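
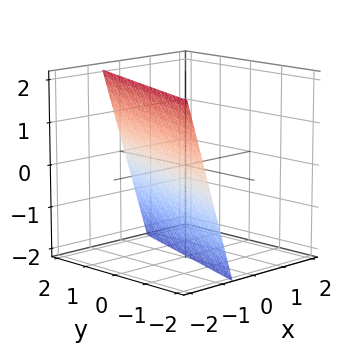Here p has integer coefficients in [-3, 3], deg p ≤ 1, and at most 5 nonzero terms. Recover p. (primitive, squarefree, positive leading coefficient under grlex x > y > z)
deg p = 1.
Reading off the gridlines: it meets the y-axis at y = 2 (among the integer gridlines); it crosses the z-axis at the gridline z = -2.
Fitting integer coefficients to these (and the overall shape) gives p.

3*x - y + z + 2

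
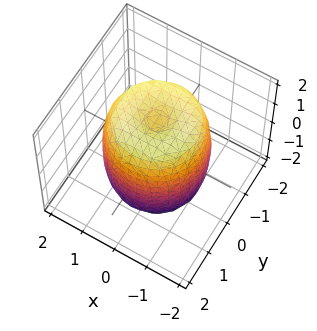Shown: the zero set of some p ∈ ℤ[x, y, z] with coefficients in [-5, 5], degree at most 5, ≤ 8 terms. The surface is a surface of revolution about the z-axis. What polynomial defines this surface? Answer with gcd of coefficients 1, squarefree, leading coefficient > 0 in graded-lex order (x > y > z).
2*x^4 + 4*x^2*y^2 + 2*y^4 - 3*x^2 - 3*y^2 + z^2 - 2

1. The degree is 4 — a generic line meets the surface in up to 4 points.
2. By symmetry, the z-axis is an axis of rotation, so x and y enter only as x² + y².
3. From the visible intercepts: a circular section at z = -1 has radius between 1 and 2.
4. The integer polynomial consistent with all of this is the stated p.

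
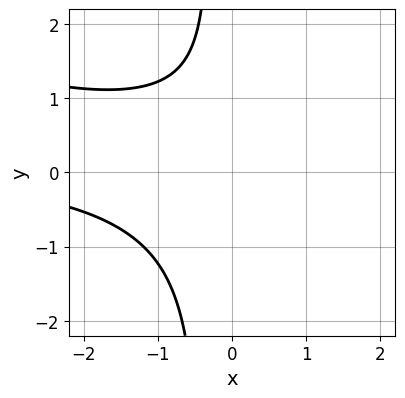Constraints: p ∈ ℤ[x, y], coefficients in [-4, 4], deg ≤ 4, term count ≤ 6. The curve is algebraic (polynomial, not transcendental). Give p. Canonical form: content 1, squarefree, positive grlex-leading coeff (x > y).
1. Degree: the shape is more complex than any degree-2 curve, so deg p = 3.
2. Reading off the gridlines: no y-intercept at any integer in the box; the curve avoids every integer x-axis point in the box.
3. Together with the visible shape, these determine p as stated.

x^2*y + 3*x*y^2 + y^2 - y + 3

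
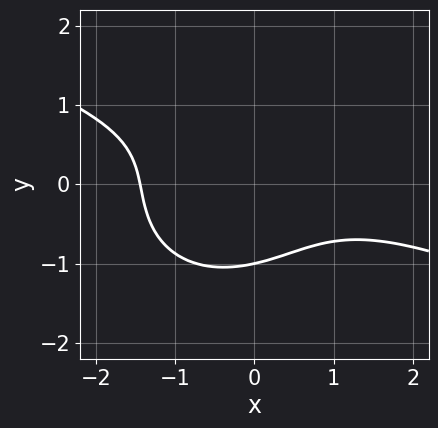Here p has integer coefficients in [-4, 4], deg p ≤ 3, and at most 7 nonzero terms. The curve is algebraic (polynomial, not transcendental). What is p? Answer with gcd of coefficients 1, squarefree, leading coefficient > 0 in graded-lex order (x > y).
x^3 + 2*x^2*y + 3*y^3 + 2*x*y + 3

(a) The degree is 3 — the shape is more complex than any degree-2 curve.
(b) Observable constraints: it crosses the y-axis at the gridline y = -1.
(c) Solving for integer coefficients yields p as stated.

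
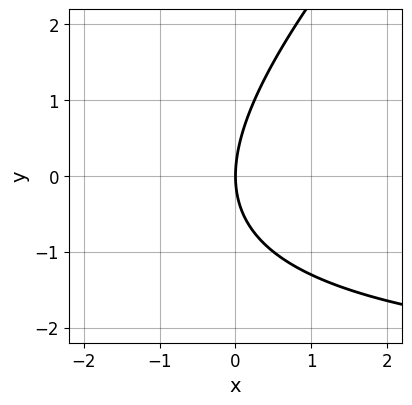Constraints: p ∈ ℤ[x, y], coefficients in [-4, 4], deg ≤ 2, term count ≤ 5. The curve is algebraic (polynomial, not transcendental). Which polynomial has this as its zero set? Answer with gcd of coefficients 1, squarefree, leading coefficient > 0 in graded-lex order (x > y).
x*y - y^2 + 3*x

Degree: no degree-1 curve has this shape, so deg p = 2.
Against the integer gridlines: one x-axis crossing is at x = 0; it meets the y-axis at y = 0 (among the integer gridlines).
Assembling these constraints gives the stated polynomial.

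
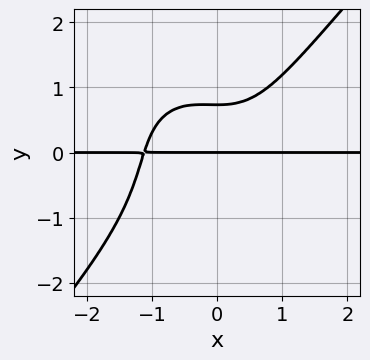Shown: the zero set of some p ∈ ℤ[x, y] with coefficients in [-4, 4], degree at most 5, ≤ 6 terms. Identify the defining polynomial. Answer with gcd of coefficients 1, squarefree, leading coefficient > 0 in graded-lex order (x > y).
Degree: a generic line meets the curve in up to 4 points, so deg p = 4.
Checking where it meets the axes: every point of the x-axis in the box is on the curve; one y-axis crossing is at y = 0.
The integer polynomial consistent with all of this is the stated p.

3*x^3*y - 2*y^4 + x^2*y - 3*y^2 + 3*y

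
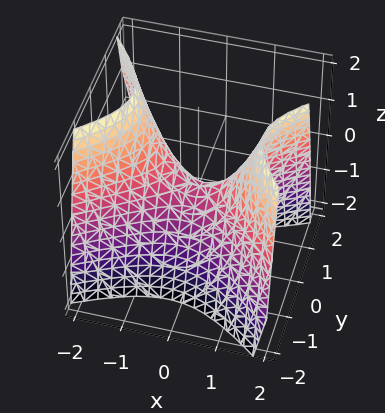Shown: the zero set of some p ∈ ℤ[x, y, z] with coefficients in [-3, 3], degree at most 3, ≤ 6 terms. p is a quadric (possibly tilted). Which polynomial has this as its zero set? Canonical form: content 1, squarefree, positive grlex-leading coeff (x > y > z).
2*x^2 - x*y - 3*y^2 - 2*z

1. The degree is 2 — no degree-1 surface has this shape.
2. Checking where it meets the axes: it meets the y-axis at y = 0 (among the integer gridlines); it crosses the z-axis at the gridline z = 0; it meets the x-axis at x = 0 (among the integer gridlines).
3. The integer polynomial consistent with all of this is the stated p.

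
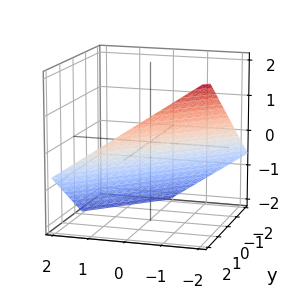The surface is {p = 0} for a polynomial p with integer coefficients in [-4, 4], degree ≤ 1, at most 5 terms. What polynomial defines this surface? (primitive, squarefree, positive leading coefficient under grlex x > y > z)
1. Degree: every cross-section is a straight line — this is a plane, so deg p = 1.
2. Against the integer gridlines: it meets the x-axis at x = -1 (among the integer gridlines); one y-axis crossing is at y = 1.
3. These observations pin down the coefficients.

2*x - 2*y + 3*z + 2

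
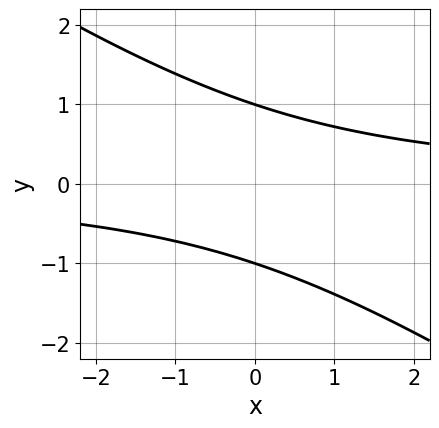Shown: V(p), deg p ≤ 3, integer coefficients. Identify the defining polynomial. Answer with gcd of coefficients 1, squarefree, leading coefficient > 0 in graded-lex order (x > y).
2*x*y + 3*y^2 - 3

First, deg p = 2.
Next, reading off the gridlines: the curve avoids every integer x-axis point in the box; the y-axis gridline crossings are at y ∈ {-1, 1}.
Finally, putting this together gives p.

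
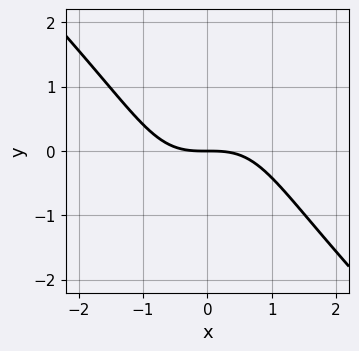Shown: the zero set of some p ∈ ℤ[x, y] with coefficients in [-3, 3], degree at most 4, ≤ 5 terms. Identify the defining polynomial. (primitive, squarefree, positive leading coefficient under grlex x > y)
The degree is 3 — a generic line meets the curve in up to 3 points.
Against the integer gridlines: it meets the x-axis at x = 0 (among the integer gridlines); one y-axis crossing is at y = 0.
These observations pin down the coefficients.

x^3 - x*y^2 + 2*y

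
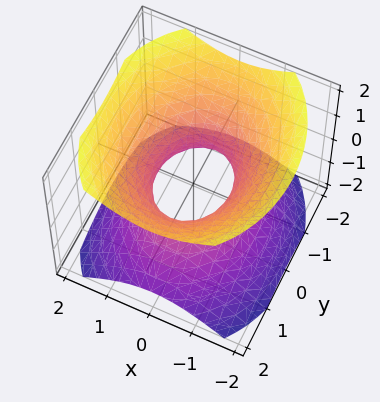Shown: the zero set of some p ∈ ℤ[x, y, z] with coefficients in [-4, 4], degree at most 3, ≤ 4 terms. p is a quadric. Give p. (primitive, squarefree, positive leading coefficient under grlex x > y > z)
First, degree: an hourglass — one-sheet hyperboloid; a quadric, so deg p = 2.
Next, symmetries: the z ↦ −z reflection is a symmetry, so z appears only in even powers; mirror symmetry y ↦ −y ⇒ only even powers of y; the x ↦ −x reflection is a symmetry, so x appears only in even powers.
Next, against the integer gridlines: the y-axis gridline crossings are at y ∈ {-1, 1}; it misses every integer gridline on the z-axis.
Finally, together with the visible shape, these determine p as stated.

3*x^2 + 2*y^2 - 3*z^2 - 2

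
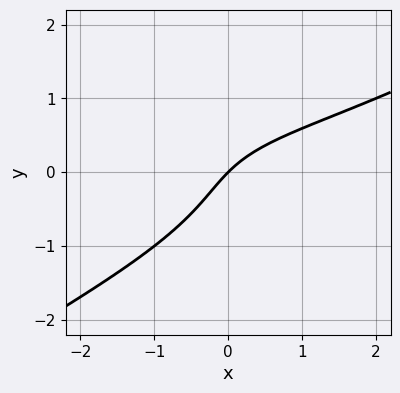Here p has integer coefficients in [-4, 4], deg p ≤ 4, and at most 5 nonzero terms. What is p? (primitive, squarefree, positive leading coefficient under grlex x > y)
x^2*y - 3*y^3 - 2*x*y + 3*x - 3*y

(a) deg p = 3.
(b) Reading off the gridlines: one y-axis crossing is at y = 0; it meets the x-axis at x = 0 (among the integer gridlines).
(c) These observations pin down the coefficients.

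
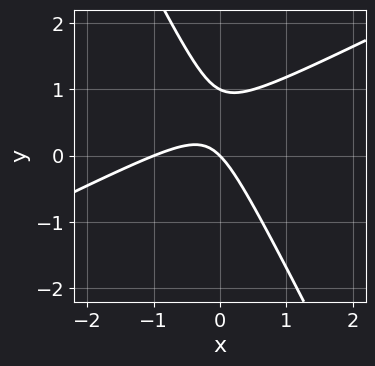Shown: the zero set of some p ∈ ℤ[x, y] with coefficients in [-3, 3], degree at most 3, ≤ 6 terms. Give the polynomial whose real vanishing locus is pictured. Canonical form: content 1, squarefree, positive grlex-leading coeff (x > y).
2*x^2 - 3*x*y - 2*y^2 + 2*x + 2*y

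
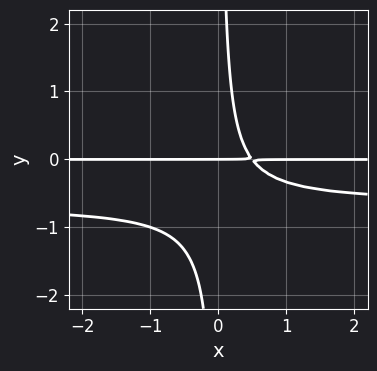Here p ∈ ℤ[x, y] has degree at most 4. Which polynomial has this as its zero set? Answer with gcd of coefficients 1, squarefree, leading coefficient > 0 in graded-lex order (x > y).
3*x*y^2 + 2*x*y - y

The degree is 3 — the shape is more complex than any degree-2 curve.
Checking where it meets the axes: every point of the x-axis in the box is on the curve; it crosses the y-axis at the gridline y = 0.
Fitting integer coefficients to these (and the overall shape) gives p.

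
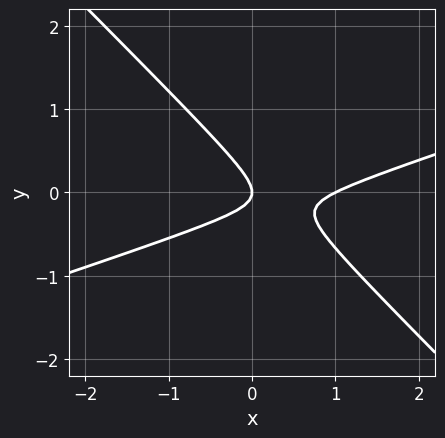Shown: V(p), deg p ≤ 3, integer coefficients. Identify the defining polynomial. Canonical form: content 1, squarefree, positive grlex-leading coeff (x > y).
First, the degree is 2 — a generic line meets the curve in up to 2 points.
Next, from the axis intercepts and sections: among the integer gridlines, it crosses the x-axis at x ∈ {0, 1}; it meets the y-axis at y = 0 (among the integer gridlines).
Finally, putting this together gives p.

x^2 - 2*x*y - 3*y^2 - x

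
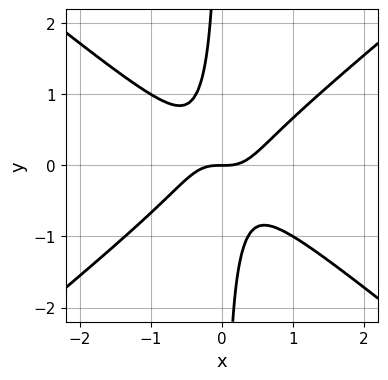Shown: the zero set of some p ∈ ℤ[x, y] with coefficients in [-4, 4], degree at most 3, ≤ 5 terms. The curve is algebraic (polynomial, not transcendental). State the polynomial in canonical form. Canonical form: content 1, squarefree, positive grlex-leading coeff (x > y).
2*x^3 - 3*x*y^2 - y

1. deg p = 3. The shape is more complex than any degree-2 curve.
2. From the visible intercepts: one y-axis crossing is at y = 0; one x-axis crossing is at x = 0.
3. Together with the visible shape, these determine p as stated.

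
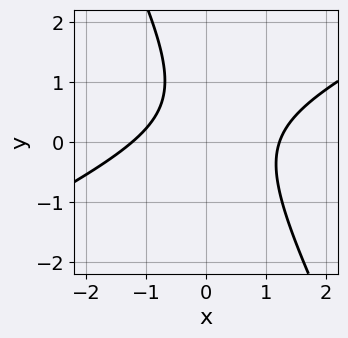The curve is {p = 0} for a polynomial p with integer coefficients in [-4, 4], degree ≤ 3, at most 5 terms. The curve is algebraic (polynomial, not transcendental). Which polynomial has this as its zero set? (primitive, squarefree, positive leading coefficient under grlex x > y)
Degree: a generic line meets the curve in up to 2 points, so deg p = 2.
Checking where it meets the axes: the curve avoids every integer y-axis point in the box.
These observations pin down the coefficients.

2*x^2 - 3*x*y - 2*y^2 + 2*y - 3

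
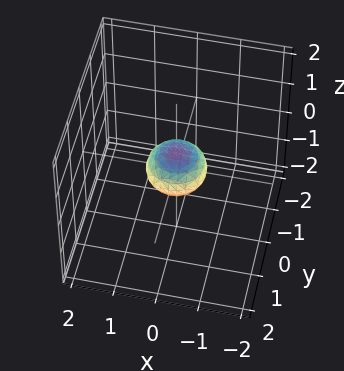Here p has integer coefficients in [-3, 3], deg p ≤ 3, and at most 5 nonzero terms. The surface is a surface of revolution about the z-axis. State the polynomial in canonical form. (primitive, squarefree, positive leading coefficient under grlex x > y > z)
2*x^2 + 2*y^2 + 3*z^2 - 1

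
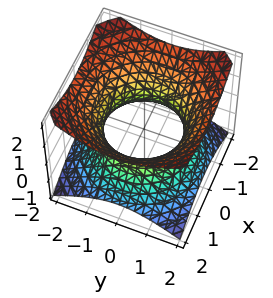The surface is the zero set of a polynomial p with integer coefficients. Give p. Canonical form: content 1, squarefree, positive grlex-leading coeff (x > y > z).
First, the degree is 2 — no degree-1 surface has this shape.
Next, symmetry: every cross-section ⟂ z is a circle, so x, y appear only via x² + y².
Then, checking where it meets the axes: it misses every integer gridline on the z-axis; a circular section at z = 1 has radius between 1 and 2.
Finally, these observations pin down the coefficients.

2*x^2 + 2*y^2 - 3*z^2 - 3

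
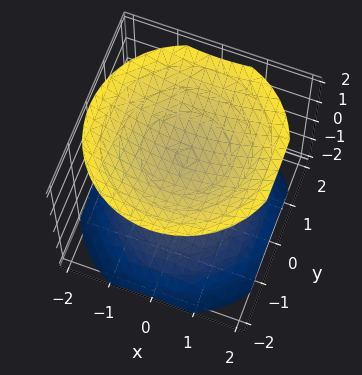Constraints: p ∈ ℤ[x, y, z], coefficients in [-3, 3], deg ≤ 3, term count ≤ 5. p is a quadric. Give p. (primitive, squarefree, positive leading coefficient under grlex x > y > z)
2*x^2 + 2*y^2 - 3*z^2 + 3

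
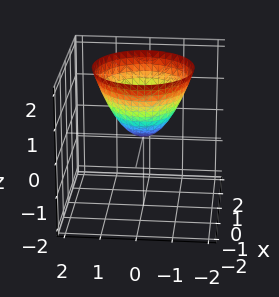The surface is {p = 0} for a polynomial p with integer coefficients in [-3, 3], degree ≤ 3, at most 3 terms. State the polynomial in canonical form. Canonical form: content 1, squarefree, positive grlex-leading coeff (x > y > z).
(a) deg p = 2.
(b) Symmetries: rotational symmetry about the z-axis ⇒ p depends on x, y only through x² + y².
(c) Against the integer gridlines: a circular section at z = 2 has radius between 1 and 2; it crosses the z-axis at the gridline z = 0; it meets the y-axis at y = 0 (among the integer gridlines).
(d) Together with the visible shape, these determine p as stated.

x^2 + y^2 - z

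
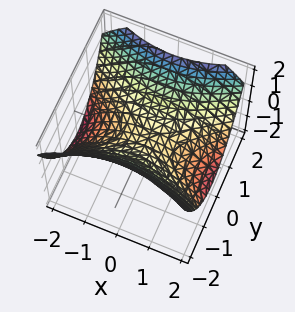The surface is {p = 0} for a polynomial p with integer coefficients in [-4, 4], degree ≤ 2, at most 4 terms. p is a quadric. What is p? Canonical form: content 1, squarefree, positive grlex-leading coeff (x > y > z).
(a) The degree is 2 — a saddle surface; a quadric.
(b) Symmetries: it's symmetric under y → −y, forcing even powers of y; it's symmetric under x → −x, forcing even powers of x.
(c) Against the integer gridlines: it crosses the x-axis at the gridline x = 0; it crosses the y-axis at the gridline y = 0; it crosses the z-axis at the gridline z = 0.
(d) Putting this together gives p.

x^2 - 2*y^2 + 3*z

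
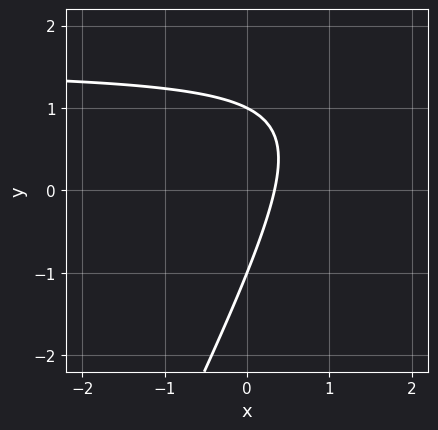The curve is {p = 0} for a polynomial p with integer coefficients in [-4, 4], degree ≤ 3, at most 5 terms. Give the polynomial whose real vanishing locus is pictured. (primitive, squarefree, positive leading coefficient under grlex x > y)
2*x*y - y^2 - 3*x + 1

(a) Degree: no degree-1 curve has this shape, so deg p = 2.
(b) Against the integer gridlines: among the integer gridlines, it crosses the y-axis at y ∈ {-1, 1}.
(c) Assembling these constraints gives the stated polynomial.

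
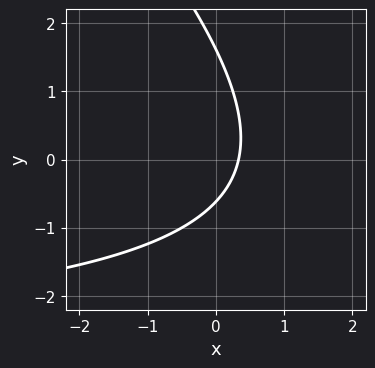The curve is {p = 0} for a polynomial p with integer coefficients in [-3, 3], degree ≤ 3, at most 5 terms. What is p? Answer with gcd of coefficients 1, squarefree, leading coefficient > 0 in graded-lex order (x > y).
(a) Degree: the shape is more complex than any degree-1 curve, so deg p = 2.
(b) The integer polynomial consistent with all of this is the stated p.

x*y + y^2 + 3*x - y - 1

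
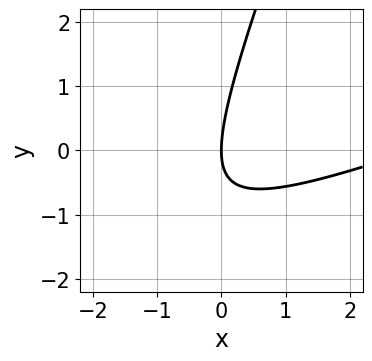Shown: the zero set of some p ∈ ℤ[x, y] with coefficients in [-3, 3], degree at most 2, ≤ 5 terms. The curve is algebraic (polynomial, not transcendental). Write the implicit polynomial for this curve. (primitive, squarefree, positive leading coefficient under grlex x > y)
The degree is 2 — no degree-1 curve has this shape.
Checking where it meets the axes: it crosses the y-axis at the gridline y = 0; one x-axis crossing is at x = 0.
These observations pin down the coefficients.

x^2 - 3*x*y + y^2 - 3*x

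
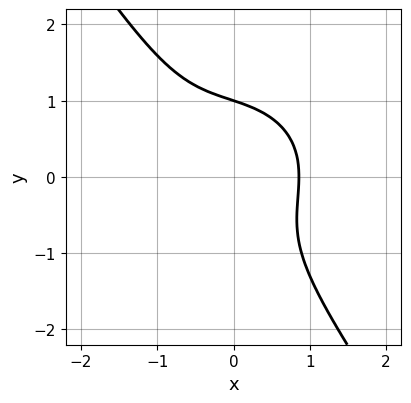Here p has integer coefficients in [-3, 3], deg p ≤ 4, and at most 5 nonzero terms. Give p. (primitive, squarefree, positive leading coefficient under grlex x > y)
2*x^3 + 2*x*y^2 + 2*y^3 + x^2 - 2

First, the degree is 3 — the shape is more complex than any degree-2 curve.
Next, against the integer gridlines: it crosses the y-axis at the gridline y = 1.
Finally, putting this together gives p.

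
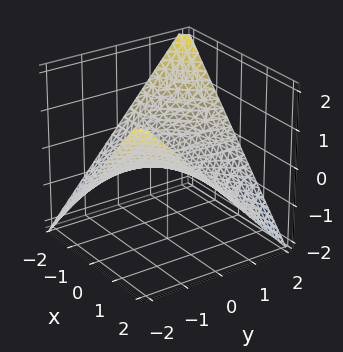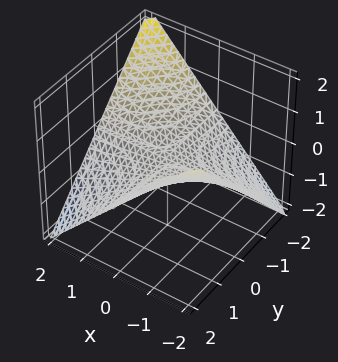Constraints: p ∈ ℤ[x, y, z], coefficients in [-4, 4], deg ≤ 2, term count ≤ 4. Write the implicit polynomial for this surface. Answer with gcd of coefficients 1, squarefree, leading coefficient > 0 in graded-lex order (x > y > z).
First, the degree is 2 — a hyperbolic paraboloid; a quadric.
Then, observable constraints: the visible y-axis segment lies entirely on the surface; it meets the z-axis at z = 0 (among the integer gridlines); every point of the x-axis in the box is on the surface.
Finally, matching integer coefficients to the picture gives p.

x*y + 2*z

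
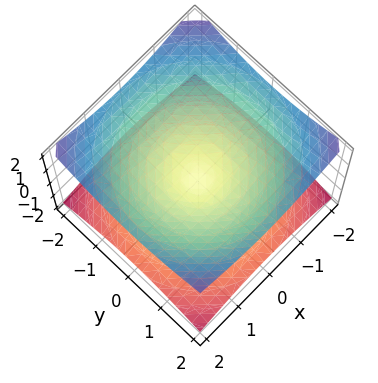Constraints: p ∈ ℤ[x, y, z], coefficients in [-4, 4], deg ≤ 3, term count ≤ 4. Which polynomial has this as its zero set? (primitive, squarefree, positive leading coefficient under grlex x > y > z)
The degree is 2 — two nappes meeting at a single point; a quadric.
Symmetries: mirror symmetry z ↦ −z ⇒ only even powers of z; every cross-section ⟂ z is a circle, so x, y appear only via x² + y².
From the visible intercepts: a circular section at z = 1 has radius between 1 and 2; it crosses the x-axis at the gridline x = 0; it crosses the z-axis at the gridline z = 0; it crosses the y-axis at the gridline y = 0.
Putting this together gives p.

x^2 + y^2 - 2*z^2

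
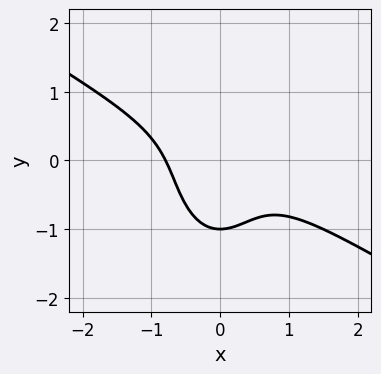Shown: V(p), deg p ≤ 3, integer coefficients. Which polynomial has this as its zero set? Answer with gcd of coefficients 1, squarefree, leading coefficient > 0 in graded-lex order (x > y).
2*x^3 + 3*x^2*y + y^3 + 1

The degree is 3 — no degree-2 curve has this shape.
Reading off the gridlines: one y-axis crossing is at y = -1.
Solving for integer coefficients yields p as stated.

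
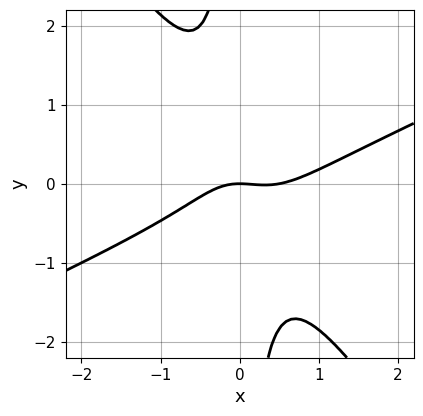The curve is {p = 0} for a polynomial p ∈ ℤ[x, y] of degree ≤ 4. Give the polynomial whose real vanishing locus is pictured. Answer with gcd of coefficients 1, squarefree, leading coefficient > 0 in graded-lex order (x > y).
1. The degree is 3 — no degree-2 curve has this shape.
2. From the visible intercepts: one y-axis crossing is at y = 0; it crosses the x-axis at the gridline x = 0.
3. Putting this together gives p.

2*x^3 - 3*x^2*y - 3*x*y^2 - x^2 - 2*y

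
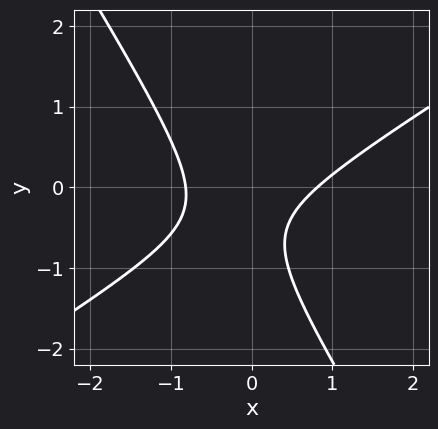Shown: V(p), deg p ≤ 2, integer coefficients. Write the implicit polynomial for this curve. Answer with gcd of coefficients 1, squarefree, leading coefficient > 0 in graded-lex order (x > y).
3*x^2 - 3*x*y - 3*y^2 - 3*y - 2

1. Degree: the shape is more complex than any degree-1 curve, so deg p = 2.
2. Observable constraints: no y-intercept at any integer in the box.
3. Putting this together gives p.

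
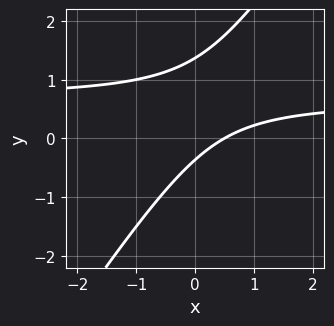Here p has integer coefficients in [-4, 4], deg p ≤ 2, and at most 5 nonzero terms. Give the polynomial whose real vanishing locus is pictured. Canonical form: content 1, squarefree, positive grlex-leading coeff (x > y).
3*x*y - 2*y^2 - 2*x + 2*y + 1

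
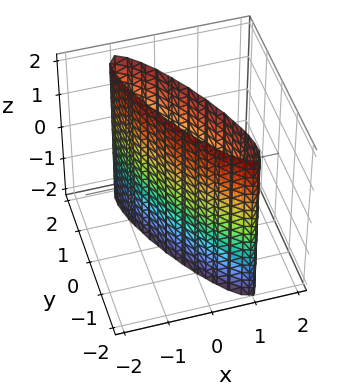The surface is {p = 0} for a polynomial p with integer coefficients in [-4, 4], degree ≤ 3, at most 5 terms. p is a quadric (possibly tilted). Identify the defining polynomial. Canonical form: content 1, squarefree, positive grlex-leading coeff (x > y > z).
3*x^2 + 3*x*y + y^2 - 1

(a) Degree: no degree-1 surface has this shape, so deg p = 2.
(b) Against the integer gridlines: no z-intercept at any integer in the box; the y-axis gridline crossings are at y ∈ {-1, 1}.
(c) The integer polynomial consistent with all of this is the stated p.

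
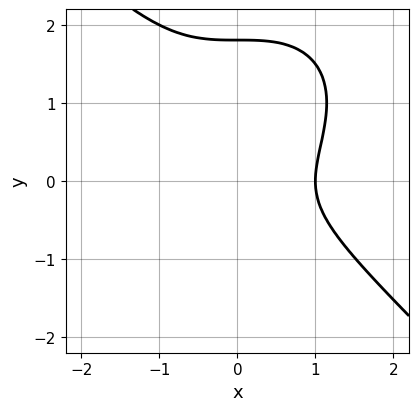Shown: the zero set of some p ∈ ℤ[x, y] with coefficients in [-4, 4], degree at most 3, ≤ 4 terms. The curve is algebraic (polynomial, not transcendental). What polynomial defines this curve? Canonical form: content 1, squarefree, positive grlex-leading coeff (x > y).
2*x^3 + 2*y^3 - 3*y^2 - 2

First, the degree is 3 — a generic line meets the curve in up to 3 points.
Then, from the axis intercepts and sections: one x-axis crossing is at x = 1.
Finally, together with the visible shape, these determine p as stated.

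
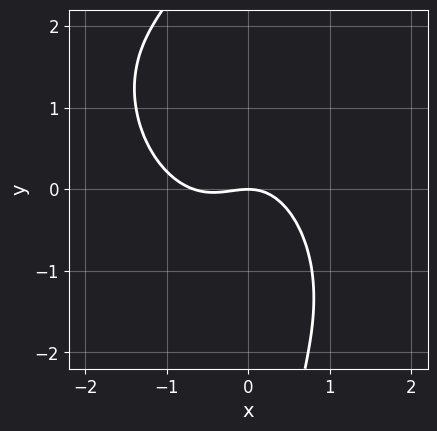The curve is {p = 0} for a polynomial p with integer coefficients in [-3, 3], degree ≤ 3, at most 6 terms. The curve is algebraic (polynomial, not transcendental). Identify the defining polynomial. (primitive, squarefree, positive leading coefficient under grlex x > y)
First, the degree is 3 — a generic line meets the curve in up to 3 points.
Then, from the visible intercepts: it crosses the x-axis at the gridline x = 0; one y-axis crossing is at y = 0.
Finally, assembling these constraints gives the stated polynomial.

3*x^3 + 2*x^2*y + 2*x*y^2 + 2*x^2 + 3*y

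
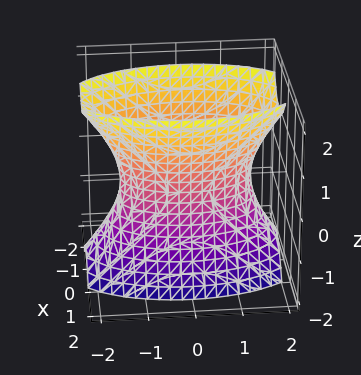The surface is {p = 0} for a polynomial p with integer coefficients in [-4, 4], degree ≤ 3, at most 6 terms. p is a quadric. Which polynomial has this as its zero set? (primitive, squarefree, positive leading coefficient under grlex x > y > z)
First, degree: one connected sheet with a waist; a quadric, so deg p = 2.
Then, symmetries: it's symmetric under z → −z, forcing even powers of z; mirror symmetry y ↦ −y ⇒ only even powers of y; it's symmetric under x → −x, forcing even powers of x.
Next, checking where it meets the axes: it misses every integer gridline on the z-axis.
Finally, solving for integer coefficients yields p as stated.

3*x^2 + y^2 - z^2 - 2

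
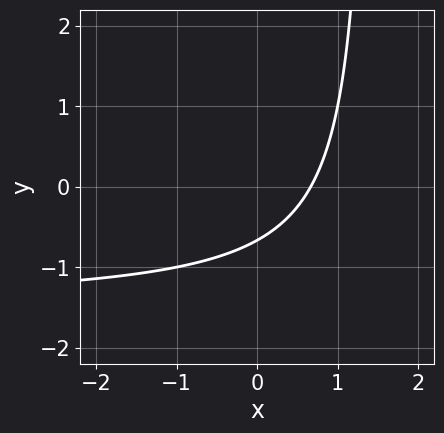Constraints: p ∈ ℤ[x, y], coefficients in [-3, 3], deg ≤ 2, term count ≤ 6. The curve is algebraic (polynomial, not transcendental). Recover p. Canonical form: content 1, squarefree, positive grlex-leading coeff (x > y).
2*x*y + 3*x - 3*y - 2

1. deg p = 2. No degree-1 curve has this shape.
2. Putting this together gives p.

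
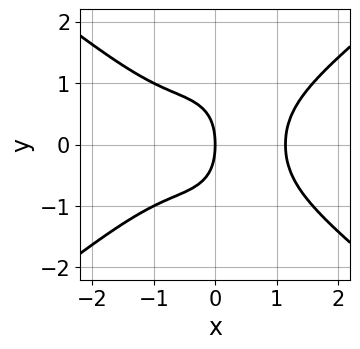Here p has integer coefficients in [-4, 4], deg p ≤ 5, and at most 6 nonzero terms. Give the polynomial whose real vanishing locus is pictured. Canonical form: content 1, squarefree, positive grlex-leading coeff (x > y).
2*x^4 - 2*x^2*y^2 - 2*y^4 - y^2 - 3*x

deg p = 4.
Symmetries: the y ↦ −y reflection is a symmetry, so y appears only in even powers.
Against the integer gridlines: it meets the x-axis at x = 0 (among the integer gridlines); one y-axis crossing is at y = 0.
Together with the visible shape, these determine p as stated.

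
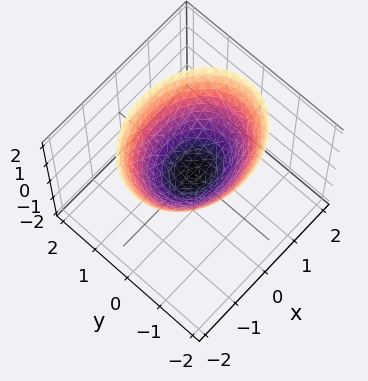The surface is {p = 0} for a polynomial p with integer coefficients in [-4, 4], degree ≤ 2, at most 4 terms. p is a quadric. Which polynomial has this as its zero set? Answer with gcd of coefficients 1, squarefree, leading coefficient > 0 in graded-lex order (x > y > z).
2*x^2 + 3*y^2 - 3*z

(a) deg p = 2. A single bowl opening along one axis; a quadric.
(b) Symmetries: mirror symmetry y ↦ −y ⇒ only even powers of y; the x ↦ −x reflection is a symmetry, so x appears only in even powers.
(c) Observable constraints: it meets the x-axis at x = 0 (among the integer gridlines); one z-axis crossing is at z = 0; it meets the y-axis at y = 0 (among the integer gridlines).
(d) These observations pin down the coefficients.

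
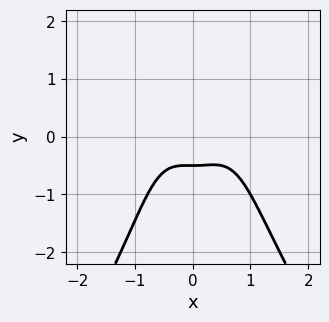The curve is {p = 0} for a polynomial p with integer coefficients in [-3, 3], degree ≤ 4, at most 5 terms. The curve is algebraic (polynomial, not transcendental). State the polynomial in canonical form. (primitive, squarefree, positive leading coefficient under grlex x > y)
3*x^4 - x^2*y^2 - x^3 + 2*y + 1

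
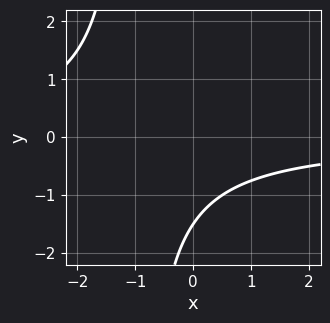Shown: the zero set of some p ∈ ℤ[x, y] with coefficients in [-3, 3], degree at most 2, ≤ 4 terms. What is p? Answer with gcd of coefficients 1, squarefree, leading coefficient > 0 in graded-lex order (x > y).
First, deg p = 2.
Then, against the integer gridlines: the curve avoids every integer x-axis point in the box.
Finally, putting this together gives p.

2*x*y + 2*y + 3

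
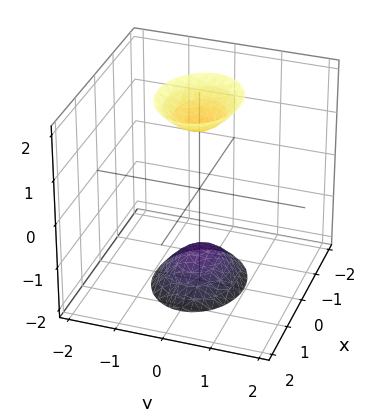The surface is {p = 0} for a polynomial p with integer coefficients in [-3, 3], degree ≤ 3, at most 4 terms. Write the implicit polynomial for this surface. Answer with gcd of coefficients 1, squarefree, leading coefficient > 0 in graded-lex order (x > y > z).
2*x^2 + 3*y^2 - z^2 + 2

First, the picture has 2 separate pieces. They look like related sheets of one shape, so recover p as a whole.
Then, deg p = 2. Two sheets facing apart; a quadric.
Then, symmetries: it's symmetric under z → −z, forcing even powers of z; mirror symmetry y ↦ −y ⇒ only even powers of y; the x ↦ −x reflection is a symmetry, so x appears only in even powers.
Next, checking where it meets the axes: the surface avoids every integer x-axis point in the box; the surface avoids every integer y-axis point in the box.
Finally, these observations pin down the coefficients.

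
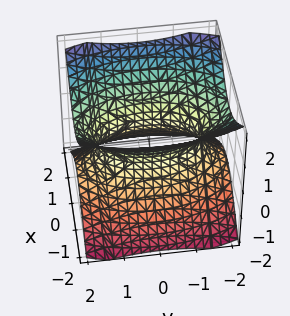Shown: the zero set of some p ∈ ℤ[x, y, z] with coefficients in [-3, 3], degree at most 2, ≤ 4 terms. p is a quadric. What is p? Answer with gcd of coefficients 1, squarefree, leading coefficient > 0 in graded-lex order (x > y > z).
Degree: one connected sheet with a waist; a quadric, so deg p = 2.
Symmetries: the z ↦ −z reflection is a symmetry, so z appears only in even powers; it's symmetric under y → −y, forcing even powers of y; it's symmetric under x → −x, forcing even powers of x.
Reading off the gridlines: the surface avoids every integer z-axis point in the box.
Putting this together gives p.

3*x^2 + y^2 - 3*z^2 - 2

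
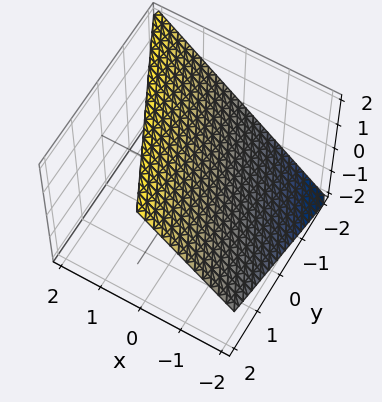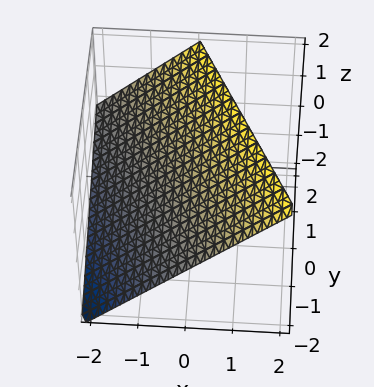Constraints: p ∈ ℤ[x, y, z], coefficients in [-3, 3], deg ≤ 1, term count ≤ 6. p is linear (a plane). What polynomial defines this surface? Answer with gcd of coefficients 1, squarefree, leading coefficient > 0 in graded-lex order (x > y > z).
(a) Degree: every cross-section is a straight line — this is a plane, so deg p = 1.
(b) From the visible intercepts: it crosses the z-axis at the gridline z = 1; it crosses the y-axis at the gridline y = -2; one x-axis crossing is at x = -1.
(c) Assembling these constraints gives the stated polynomial.

2*x + y - 2*z + 2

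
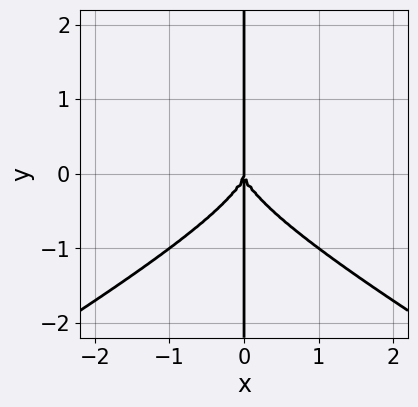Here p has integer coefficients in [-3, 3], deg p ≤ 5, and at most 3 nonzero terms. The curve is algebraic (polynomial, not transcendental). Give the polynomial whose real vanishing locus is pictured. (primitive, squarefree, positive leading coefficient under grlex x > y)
x^3*y - 3*x*y^3 - 2*x^3

The degree is 4 — the shape is more complex than any degree-3 curve.
From the visible intercepts: it meets the x-axis at x = 0 (among the integer gridlines); every point of the y-axis in the box is on the curve.
Assembling these constraints gives the stated polynomial.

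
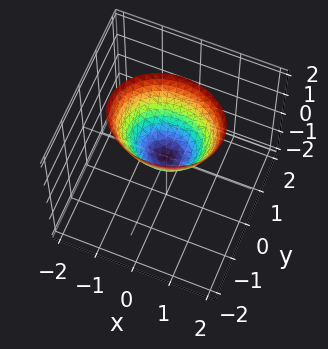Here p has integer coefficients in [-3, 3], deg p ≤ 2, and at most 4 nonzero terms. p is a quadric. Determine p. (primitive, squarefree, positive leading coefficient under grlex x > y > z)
(a) The degree is 2 — a single bowl opening along one axis; a quadric.
(b) Symmetries: mirror symmetry y ↦ −y ⇒ only even powers of y; mirror symmetry x ↦ −x ⇒ only even powers of x.
(c) From the visible intercepts: it crosses the z-axis at the gridline z = 0; one x-axis crossing is at x = 0; it meets the y-axis at y = 0 (among the integer gridlines).
(d) These observations pin down the coefficients.

2*x^2 + 3*y^2 - 2*z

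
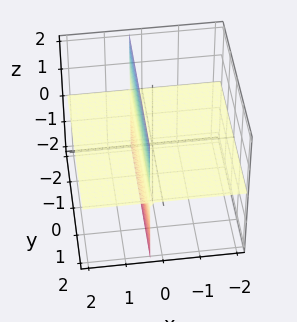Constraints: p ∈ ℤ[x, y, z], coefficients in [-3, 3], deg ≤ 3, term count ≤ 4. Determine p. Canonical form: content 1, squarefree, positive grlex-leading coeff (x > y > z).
1. There are 2 components.
2. deg p = 2.
3. From the visible intercepts: the visible x-axis segment lies entirely on the surface; every point of the y-axis in the box is on the surface; it meets the z-axis at z = 0 (among the integer gridlines).
4. Assembling these constraints gives the stated polynomial.

3*x*z - z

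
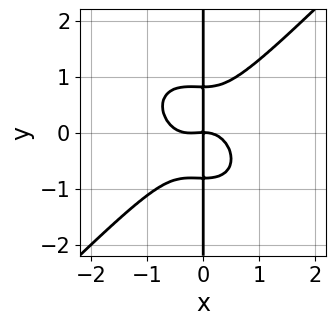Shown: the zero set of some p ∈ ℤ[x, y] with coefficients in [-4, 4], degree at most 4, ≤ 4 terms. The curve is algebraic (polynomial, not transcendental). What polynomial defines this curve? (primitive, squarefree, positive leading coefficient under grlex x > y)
3*x^4 - 3*x*y^3 + x^3 + 2*x*y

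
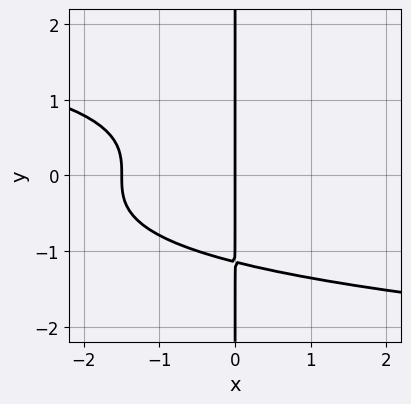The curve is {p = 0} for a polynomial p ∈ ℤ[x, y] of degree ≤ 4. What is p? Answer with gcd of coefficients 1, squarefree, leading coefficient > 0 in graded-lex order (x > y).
2*x*y^3 + 2*x^2 + 3*x

First, deg p = 4. No degree-3 curve has this shape.
Then, observable constraints: it crosses the x-axis at the gridline x = 0; every point of the y-axis in the box is on the curve.
Finally, putting this together gives p.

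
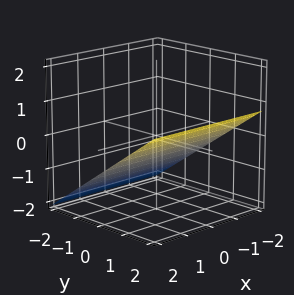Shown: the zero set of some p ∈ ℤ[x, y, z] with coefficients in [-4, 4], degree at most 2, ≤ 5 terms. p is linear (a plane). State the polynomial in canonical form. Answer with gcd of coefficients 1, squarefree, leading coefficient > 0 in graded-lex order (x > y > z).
The degree is 1 — the surface is flat (a plane).
Against the integer gridlines: no x-intercept at any integer in the box; one y-axis crossing is at y = 1.
Fitting integer coefficients to these (and the overall shape) gives p.

2*y - 3*z - 2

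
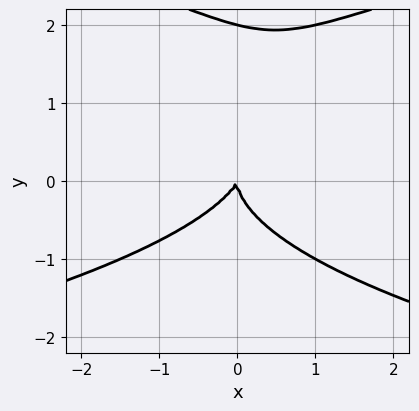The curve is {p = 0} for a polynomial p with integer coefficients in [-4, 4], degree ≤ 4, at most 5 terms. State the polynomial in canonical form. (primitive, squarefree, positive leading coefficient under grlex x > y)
y^4 - 2*y^3 - 2*x^2 + x*y

1. deg p = 4.
2. Checking where it meets the axes: it crosses the x-axis at the gridline x = 0; the y-axis gridline crossings are at y ∈ {0, 2}.
3. Together with the visible shape, these determine p as stated.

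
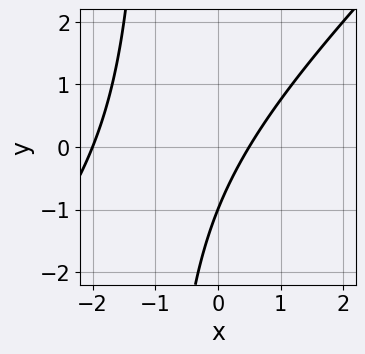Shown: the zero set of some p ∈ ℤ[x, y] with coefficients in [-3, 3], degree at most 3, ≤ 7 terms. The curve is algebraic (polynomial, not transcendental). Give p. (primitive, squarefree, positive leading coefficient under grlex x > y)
1. Degree: no degree-1 curve has this shape, so deg p = 2.
2. From the visible intercepts: it meets the y-axis at y = -1 (among the integer gridlines); it meets the x-axis at x = -2 (among the integer gridlines).
3. Assembling these constraints gives the stated polynomial.

2*x^2 - 2*x*y + 3*x - 2*y - 2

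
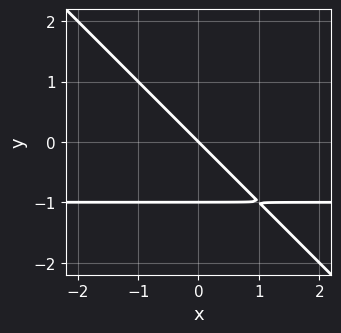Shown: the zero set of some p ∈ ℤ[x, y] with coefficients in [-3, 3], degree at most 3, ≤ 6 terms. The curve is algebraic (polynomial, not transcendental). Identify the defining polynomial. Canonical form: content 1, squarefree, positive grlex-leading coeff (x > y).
The degree is 2 — a generic line meets the curve in up to 2 points.
From the visible intercepts: it meets the x-axis at x = 0 (among the integer gridlines); the y-axis gridline crossings are at y ∈ {-1, 0}.
Assembling these constraints gives the stated polynomial.

x*y + y^2 + x + y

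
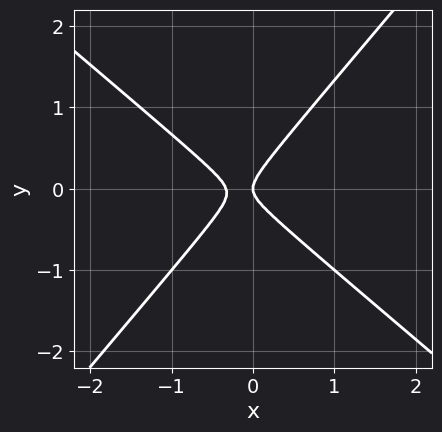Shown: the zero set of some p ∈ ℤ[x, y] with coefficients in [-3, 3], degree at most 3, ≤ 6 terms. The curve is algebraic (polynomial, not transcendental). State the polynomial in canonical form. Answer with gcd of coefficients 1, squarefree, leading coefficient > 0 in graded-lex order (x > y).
(a) deg p = 2. A generic line meets the curve in up to 2 points.
(b) Observable constraints: it meets the y-axis at y = 0 (among the integer gridlines); it meets the x-axis at x = 0 (among the integer gridlines).
(c) These observations pin down the coefficients.

3*x^2 + x*y - 3*y^2 + x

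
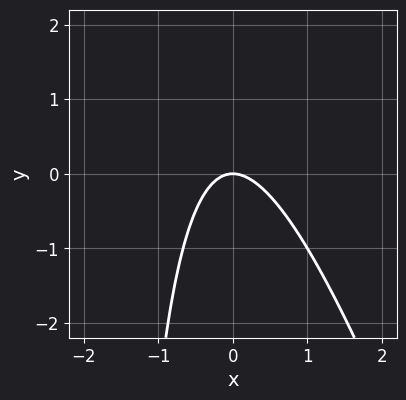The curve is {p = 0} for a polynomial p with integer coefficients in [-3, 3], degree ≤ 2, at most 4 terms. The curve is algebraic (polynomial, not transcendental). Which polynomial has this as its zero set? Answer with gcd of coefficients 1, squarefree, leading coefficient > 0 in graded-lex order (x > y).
(a) Degree: the shape is more complex than any degree-1 curve, so deg p = 2.
(b) Reading off the gridlines: it crosses the y-axis at the gridline y = 0; it meets the x-axis at x = 0 (among the integer gridlines).
(c) Solving for integer coefficients yields p as stated.

3*x^2 + x*y + 2*y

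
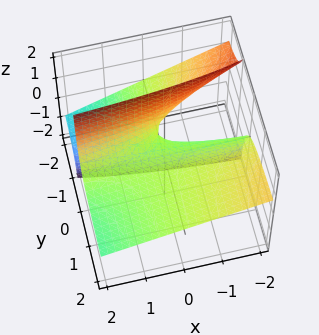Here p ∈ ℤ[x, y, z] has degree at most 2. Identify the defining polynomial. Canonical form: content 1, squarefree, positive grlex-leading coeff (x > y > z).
Degree: the shape is more complex than any degree-1 surface, so deg p = 2.
Reading off the gridlines: the visible x-axis segment lies entirely on the surface; one z-axis crossing is at z = 0.
Assembling these constraints gives the stated polynomial.

x*y + 3*y*z + 2*z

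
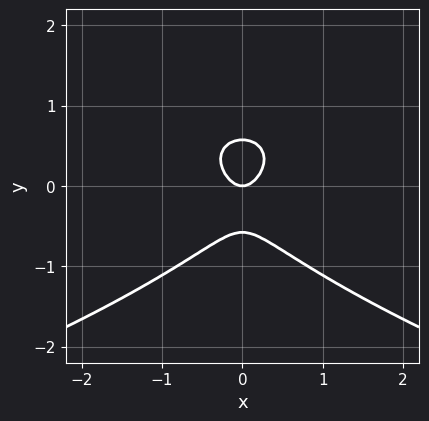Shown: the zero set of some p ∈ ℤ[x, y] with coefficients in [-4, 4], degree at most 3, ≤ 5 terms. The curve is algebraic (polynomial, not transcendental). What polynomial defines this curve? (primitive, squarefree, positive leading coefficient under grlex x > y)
The degree is 3 — a generic line meets the curve in up to 3 points.
Symmetries: the x ↦ −x reflection is a symmetry, so x appears only in even powers.
From the axis intercepts and sections: it meets the x-axis at x = 0 (among the integer gridlines); one y-axis crossing is at y = 0.
Together with the visible shape, these determine p as stated.

3*y^3 + 3*x^2 - y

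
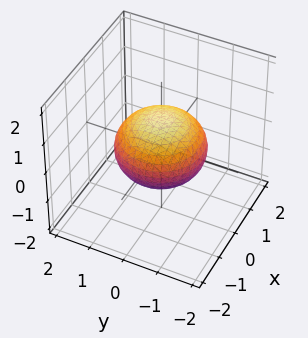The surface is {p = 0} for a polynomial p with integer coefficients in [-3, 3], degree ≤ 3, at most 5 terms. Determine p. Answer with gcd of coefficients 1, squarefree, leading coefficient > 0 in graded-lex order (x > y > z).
2*x^2 + 2*y^2 + 3*z^2 - 3

(a) Degree: bounded and convex; a quadric, so deg p = 2.
(b) Symmetries: the z ↦ −z reflection is a symmetry, so z appears only in even powers; the surface is invariant under rotation about z: p = q(x² + y², z).
(c) Checking where it meets the axes: a circular section at z = 0 has radius between 1 and 2; the z-axis gridline crossings are at z ∈ {-1, 1}.
(d) Matching integer coefficients to the picture gives p.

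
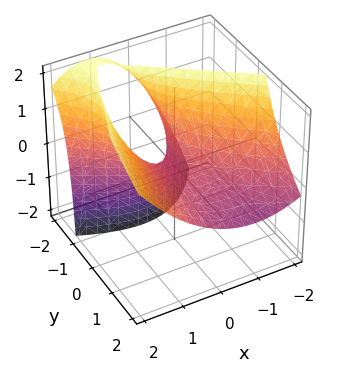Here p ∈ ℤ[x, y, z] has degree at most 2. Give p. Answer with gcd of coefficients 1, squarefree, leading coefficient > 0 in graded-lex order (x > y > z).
(a) Degree: no degree-1 surface has this shape, so deg p = 2.
(b) Checking where it meets the axes: one x-axis crossing is at x = 0; it meets the z-axis at z = 0 (among the integer gridlines).
(c) Fitting integer coefficients to these (and the overall shape) gives p.

2*x^2 + 2*x*y - y^2 - 3*y*z - 3*z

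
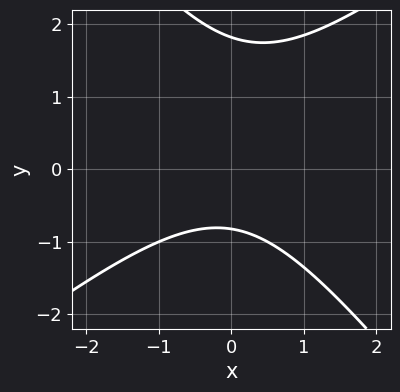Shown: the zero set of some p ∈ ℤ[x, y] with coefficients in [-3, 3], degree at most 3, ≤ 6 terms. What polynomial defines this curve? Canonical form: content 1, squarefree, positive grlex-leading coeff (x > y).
2*x^2 - x*y - 2*y^2 + 2*y + 3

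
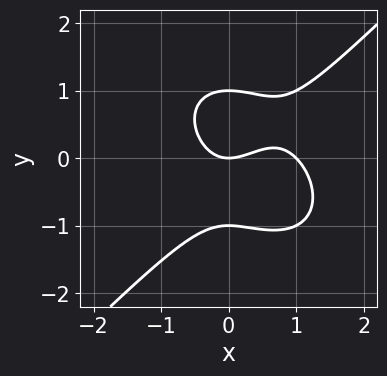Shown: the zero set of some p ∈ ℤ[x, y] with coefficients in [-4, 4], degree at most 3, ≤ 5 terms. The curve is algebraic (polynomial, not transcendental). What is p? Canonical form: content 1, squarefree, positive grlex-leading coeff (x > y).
x^3 - y^3 - x^2 + y

1. Degree: the shape is more complex than any degree-2 curve, so deg p = 3.
2. From the axis intercepts and sections: among the integer gridlines, it crosses the x-axis at x ∈ {0, 1}; among the integer gridlines, it crosses the y-axis at y ∈ {-1, 0, 1}.
3. Solving for integer coefficients yields p as stated.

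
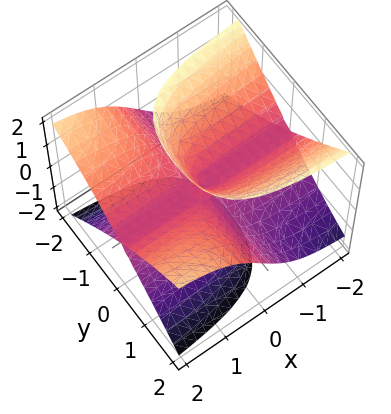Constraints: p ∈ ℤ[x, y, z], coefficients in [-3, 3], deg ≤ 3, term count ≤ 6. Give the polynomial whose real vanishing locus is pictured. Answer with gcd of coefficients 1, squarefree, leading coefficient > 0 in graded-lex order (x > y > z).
3*x*y^2 - 3*x*z^2 - 2*y^2*z + z^3

First, deg p = 3. A generic line meets the surface in up to 3 points.
Next, against the integer gridlines: every point of the y-axis in the box is on the surface; one z-axis crossing is at z = 0; the visible x-axis segment lies entirely on the surface.
Finally, putting this together gives p.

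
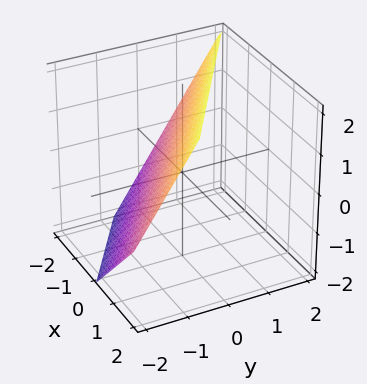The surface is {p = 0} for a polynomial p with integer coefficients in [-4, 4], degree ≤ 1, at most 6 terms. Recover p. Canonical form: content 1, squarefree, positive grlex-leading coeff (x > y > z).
2*x + 3*y - 2*z + 2

First, deg p = 1. The surface is flat (a plane).
Next, from the axis intercepts and sections: it meets the z-axis at z = 1 (among the integer gridlines); it crosses the x-axis at the gridline x = -1.
Finally, matching integer coefficients to the picture gives p.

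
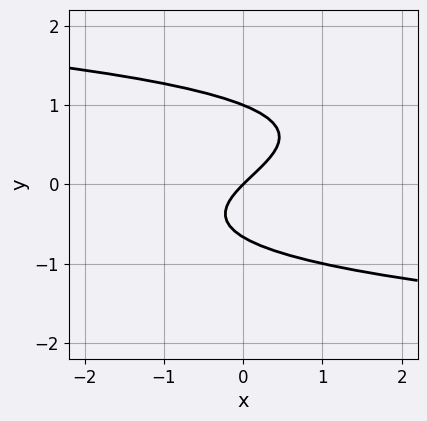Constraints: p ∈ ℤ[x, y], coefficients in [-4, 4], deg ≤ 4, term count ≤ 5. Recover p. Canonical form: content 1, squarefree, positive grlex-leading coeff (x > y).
The degree is 3 — no degree-2 curve has this shape.
From the axis intercepts and sections: the y-axis gridline crossings are at y ∈ {0, 1}; it crosses the x-axis at the gridline x = 0.
Putting this together gives p.

3*y^3 - y^2 + 2*x - 2*y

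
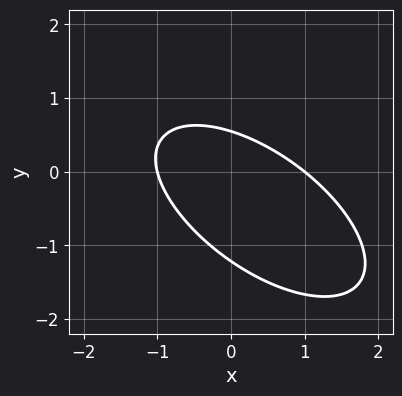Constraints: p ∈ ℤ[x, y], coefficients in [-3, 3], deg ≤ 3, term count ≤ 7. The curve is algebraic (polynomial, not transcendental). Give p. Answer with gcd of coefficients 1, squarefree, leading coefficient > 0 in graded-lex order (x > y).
2*x^2 + 3*x*y + 3*y^2 + 2*y - 2

1. The degree is 2 — no degree-1 curve has this shape.
2. Observable constraints: among the integer gridlines, it crosses the x-axis at x ∈ {-1, 1}.
3. Solving for integer coefficients yields p as stated.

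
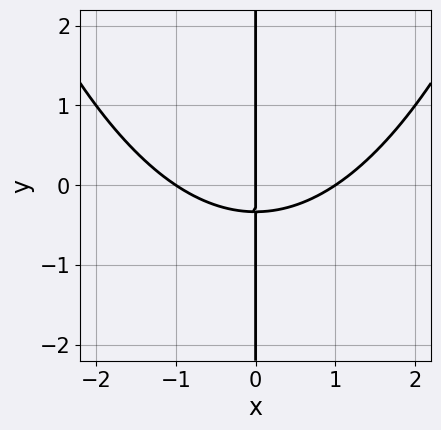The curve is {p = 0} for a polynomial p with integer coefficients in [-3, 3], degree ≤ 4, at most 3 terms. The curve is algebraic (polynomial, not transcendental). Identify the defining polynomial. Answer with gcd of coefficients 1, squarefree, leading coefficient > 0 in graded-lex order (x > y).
Degree: no degree-2 curve has this shape, so deg p = 3.
Observable constraints: the visible y-axis segment lies entirely on the curve; the x-axis gridline crossings are at x ∈ {-1, 0, 1}.
The integer polynomial consistent with all of this is the stated p.

x^3 - 3*x*y - x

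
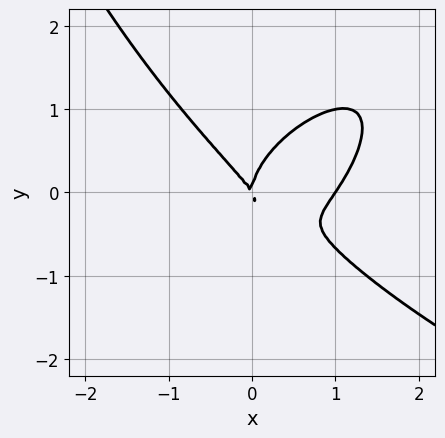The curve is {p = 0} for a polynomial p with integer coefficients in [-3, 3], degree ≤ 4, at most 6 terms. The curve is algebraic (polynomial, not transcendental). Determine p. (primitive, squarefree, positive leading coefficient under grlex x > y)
1. deg p = 4. A generic line meets the curve in up to 4 points.
2. Reading off the gridlines: among the integer gridlines, it crosses the x-axis at x ∈ {0, 1}; it crosses the y-axis at the gridline y = 0.
3. Matching integer coefficients to the picture gives p.

x^2*y^2 - 3*x^3 - 3*y^3 + 3*x^2 + 2*x*y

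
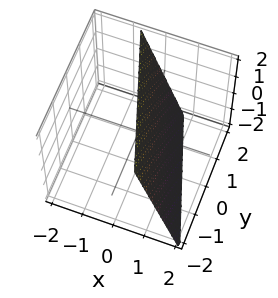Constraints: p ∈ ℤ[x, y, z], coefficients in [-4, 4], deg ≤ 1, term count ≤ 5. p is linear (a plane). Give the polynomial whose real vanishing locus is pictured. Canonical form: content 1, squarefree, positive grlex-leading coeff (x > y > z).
3*x + y + z - 2

Degree: every cross-section is a straight line — this is a plane, so deg p = 1.
From the axis intercepts and sections: one z-axis crossing is at z = 2; it crosses the y-axis at the gridline y = 2.
Solving for integer coefficients yields p as stated.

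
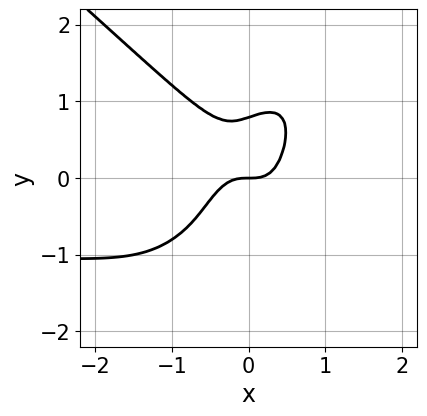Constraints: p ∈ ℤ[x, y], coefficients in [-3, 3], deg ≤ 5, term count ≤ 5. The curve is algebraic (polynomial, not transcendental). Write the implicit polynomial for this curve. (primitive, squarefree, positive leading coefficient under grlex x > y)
3*x^3*y - 2*x*y^3 + 2*y^4 + 3*x^3 - y

Degree: the shape is more complex than any degree-3 curve, so deg p = 4.
From the axis intercepts and sections: it crosses the x-axis at the gridline x = 0; it meets the y-axis at y = 0 (among the integer gridlines).
Assembling these constraints gives the stated polynomial.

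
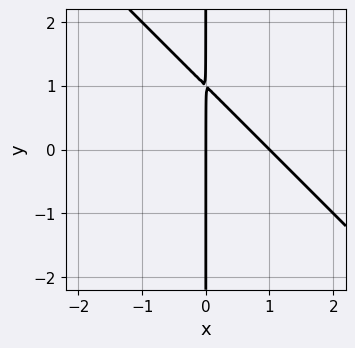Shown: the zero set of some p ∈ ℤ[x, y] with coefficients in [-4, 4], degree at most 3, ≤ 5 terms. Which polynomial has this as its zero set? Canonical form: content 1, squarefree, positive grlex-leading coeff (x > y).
x^2 + x*y - x

1. deg p = 2. No degree-1 curve has this shape.
2. Reading off the gridlines: every point of the y-axis in the box is on the curve; among the integer gridlines, it crosses the x-axis at x ∈ {0, 1}.
3. Solving for integer coefficients yields p as stated.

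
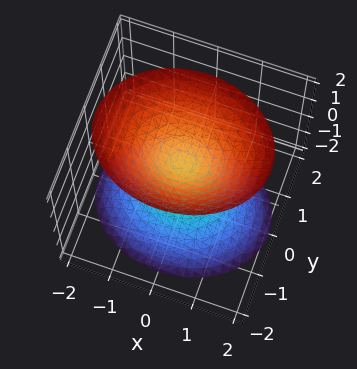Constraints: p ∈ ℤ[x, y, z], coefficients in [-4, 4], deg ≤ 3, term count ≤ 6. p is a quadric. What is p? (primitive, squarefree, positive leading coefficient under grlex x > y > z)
First, I count 2 distinct pieces. They look like related sheets of one shape, so recover p as a whole.
Next, deg p = 2. Two separate bowl-shaped sheets opening away from each other; a quadric.
Next, symmetries: it's symmetric under y → −y, forcing even powers of y; it's symmetric under z → −z, forcing even powers of z; the x ↦ −x reflection is a symmetry, so x appears only in even powers.
Next, against the integer gridlines: no x-intercept at any integer in the box; the surface avoids every integer y-axis point in the box.
Finally, putting this together gives p.

2*x^2 + 3*y^2 - 2*z^2 + 1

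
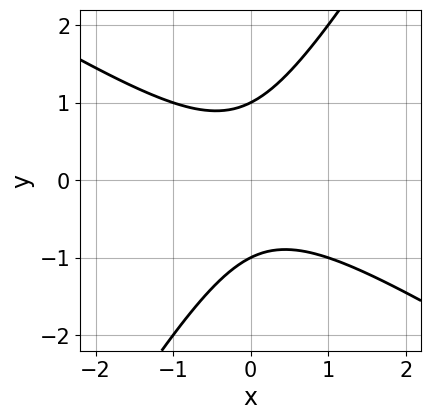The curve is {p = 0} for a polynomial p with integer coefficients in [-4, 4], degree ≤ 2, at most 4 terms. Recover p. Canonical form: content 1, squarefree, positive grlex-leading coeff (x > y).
x^2 + x*y - y^2 + 1

1. The degree is 2 — the shape is more complex than any degree-1 curve.
2. Checking where it meets the axes: among the integer gridlines, it crosses the y-axis at y ∈ {-1, 1}; it misses every integer gridline on the x-axis.
3. Together with the visible shape, these determine p as stated.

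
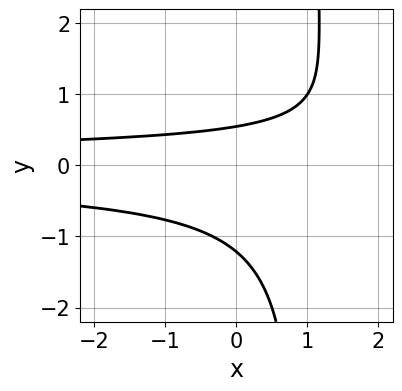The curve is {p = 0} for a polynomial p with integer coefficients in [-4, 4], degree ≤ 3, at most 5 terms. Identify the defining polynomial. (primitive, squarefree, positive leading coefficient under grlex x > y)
3*x*y^2 - 3*y^2 - 2*y + 2

Degree: the shape is more complex than any degree-2 curve, so deg p = 3.
From the axis intercepts and sections: the curve avoids every integer x-axis point in the box.
Fitting integer coefficients to these (and the overall shape) gives p.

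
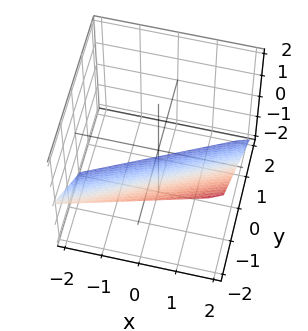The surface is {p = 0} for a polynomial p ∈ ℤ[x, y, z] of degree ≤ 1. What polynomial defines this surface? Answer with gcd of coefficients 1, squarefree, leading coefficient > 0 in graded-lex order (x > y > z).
1. The degree is 1 — every cross-section is a straight line — this is a plane.
2. Reading off the gridlines: one y-axis crossing is at y = -1; it crosses the z-axis at the gridline z = -1; it meets the x-axis at x = 2 (among the integer gridlines).
3. Assembling these constraints gives the stated polynomial.

x - 2*y - 2*z - 2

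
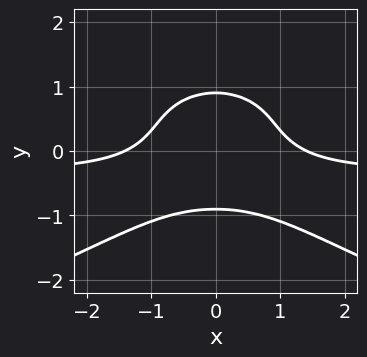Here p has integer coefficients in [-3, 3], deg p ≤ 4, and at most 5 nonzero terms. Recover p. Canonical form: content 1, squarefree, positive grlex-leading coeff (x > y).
(a) Degree: a generic line meets the curve in up to 4 points, so deg p = 4.
(b) Symmetries: it's symmetric under x → −x, forcing even powers of x.
(c) Putting this together gives p.

3*y^4 + 3*x^2*y + x^2 - 2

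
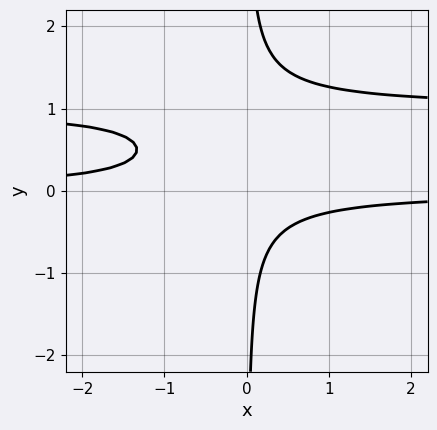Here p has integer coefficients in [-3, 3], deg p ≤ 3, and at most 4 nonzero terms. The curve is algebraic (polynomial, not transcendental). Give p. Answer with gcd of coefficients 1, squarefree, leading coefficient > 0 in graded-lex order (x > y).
3*x*y^2 - 3*x*y - 1

(a) deg p = 3. The shape is more complex than any degree-2 curve.
(b) From the axis intercepts and sections: the curve avoids every integer x-axis point in the box; it misses every integer gridline on the y-axis.
(c) Together with the visible shape, these determine p as stated.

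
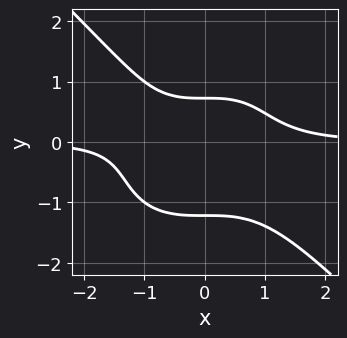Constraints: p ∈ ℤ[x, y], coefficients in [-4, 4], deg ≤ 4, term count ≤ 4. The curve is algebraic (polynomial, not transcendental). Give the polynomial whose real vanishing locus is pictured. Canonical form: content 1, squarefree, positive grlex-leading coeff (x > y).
x^3*y + y^4 + y - 1

deg p = 4. A generic line meets the curve in up to 4 points.
Against the integer gridlines: the curve avoids every integer x-axis point in the box.
Solving for integer coefficients yields p as stated.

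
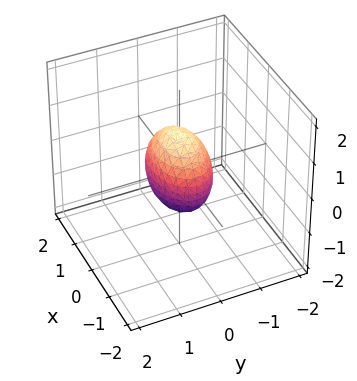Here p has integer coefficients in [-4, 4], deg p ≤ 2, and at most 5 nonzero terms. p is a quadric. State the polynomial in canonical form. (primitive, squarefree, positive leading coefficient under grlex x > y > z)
x^2 + 2*y^2 + z^2 - 1

(a) deg p = 2. A closed, bounded, convex surface; a quadric.
(b) Symmetries: it's symmetric under x → −x, forcing even powers of x; mirror symmetry y ↦ −y ⇒ only even powers of y; mirror symmetry z ↦ −z ⇒ only even powers of z.
(c) Against the integer gridlines: among the integer gridlines, it crosses the z-axis at z ∈ {-1, 1}; among the integer gridlines, it crosses the x-axis at x ∈ {-1, 1}.
(d) These observations pin down the coefficients.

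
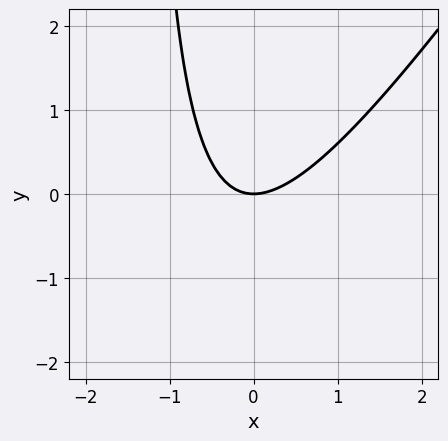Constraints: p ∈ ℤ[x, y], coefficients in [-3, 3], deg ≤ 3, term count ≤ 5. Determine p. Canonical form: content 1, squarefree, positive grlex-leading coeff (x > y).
3*x^2 - 2*x*y - 3*y

The degree is 2 — the shape is more complex than any degree-1 curve.
Against the integer gridlines: it meets the y-axis at y = 0 (among the integer gridlines); it crosses the x-axis at the gridline x = 0.
These observations pin down the coefficients.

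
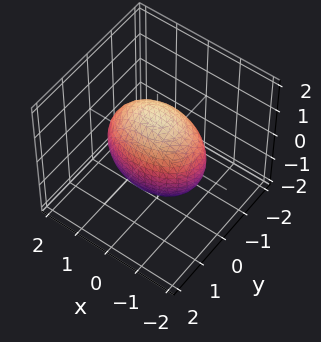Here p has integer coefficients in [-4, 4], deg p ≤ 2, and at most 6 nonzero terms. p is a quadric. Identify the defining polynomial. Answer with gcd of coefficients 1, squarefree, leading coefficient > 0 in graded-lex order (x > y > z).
x^2 + 2*y^2 + z^2 - 2

The degree is 2 — bounded and convex; a quadric.
Symmetries: mirror symmetry y ↦ −y ⇒ only even powers of y; mirror symmetry x ↦ −x ⇒ only even powers of x; mirror symmetry z ↦ −z ⇒ only even powers of z.
Observable constraints: the y-axis gridline crossings are at y ∈ {-1, 1}.
Together with the visible shape, these determine p as stated.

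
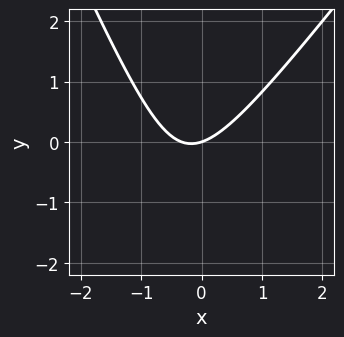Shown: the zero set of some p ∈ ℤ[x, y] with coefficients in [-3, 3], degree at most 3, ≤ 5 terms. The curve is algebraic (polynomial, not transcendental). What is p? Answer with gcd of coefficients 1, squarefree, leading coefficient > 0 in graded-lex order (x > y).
1. deg p = 2.
2. Reading off the gridlines: it crosses the y-axis at the gridline y = 0; it crosses the x-axis at the gridline x = 0.
3. Fitting integer coefficients to these (and the overall shape) gives p.

3*x^2 - x*y - y^2 + x - 3*y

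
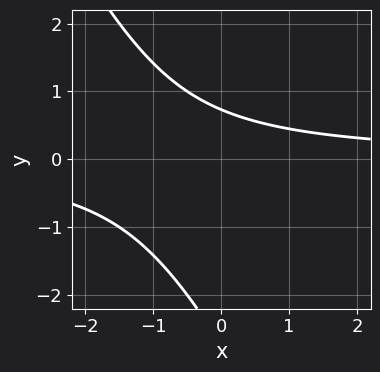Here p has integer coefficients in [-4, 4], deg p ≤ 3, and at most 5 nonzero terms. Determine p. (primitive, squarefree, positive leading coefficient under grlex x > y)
2*x*y + y^2 + 2*y - 2

(a) deg p = 2. The shape is more complex than any degree-1 curve.
(b) Against the integer gridlines: no x-intercept at any integer in the box.
(c) Assembling these constraints gives the stated polynomial.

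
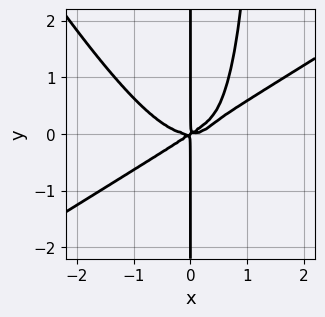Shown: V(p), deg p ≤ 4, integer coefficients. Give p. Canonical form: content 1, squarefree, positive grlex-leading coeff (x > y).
2*x^4 - 2*x^3*y - 2*x^2*y^2 - 2*x^2*y + 3*x*y^2

(a) Degree: a generic line meets the curve in up to 4 points, so deg p = 4.
(b) Observable constraints: the visible y-axis segment lies entirely on the curve.
(c) Putting this together gives p.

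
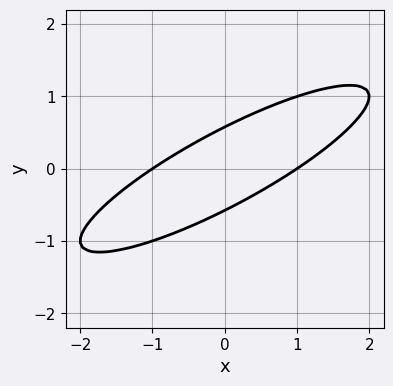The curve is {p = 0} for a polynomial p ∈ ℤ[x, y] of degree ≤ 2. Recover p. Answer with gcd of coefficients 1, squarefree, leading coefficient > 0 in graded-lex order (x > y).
1. deg p = 2. No degree-1 curve has this shape.
2. Checking where it meets the axes: the x-axis gridline crossings are at x ∈ {-1, 1}.
3. Matching integer coefficients to the picture gives p.

x^2 - 3*x*y + 3*y^2 - 1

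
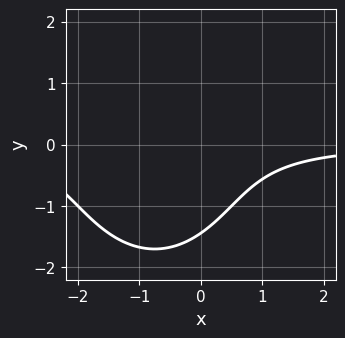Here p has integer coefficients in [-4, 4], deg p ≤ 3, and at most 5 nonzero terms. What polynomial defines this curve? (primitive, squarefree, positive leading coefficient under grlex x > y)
2*x^2*y + y^3 + 3*x*y + 3

First, degree: the shape is more complex than any degree-2 curve, so deg p = 3.
Then, against the integer gridlines: the curve avoids every integer x-axis point in the box.
Finally, assembling these constraints gives the stated polynomial.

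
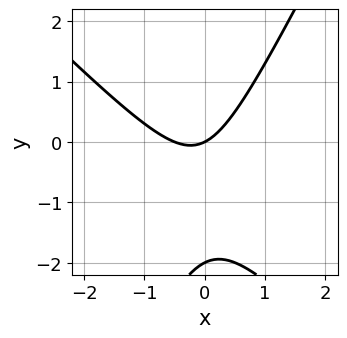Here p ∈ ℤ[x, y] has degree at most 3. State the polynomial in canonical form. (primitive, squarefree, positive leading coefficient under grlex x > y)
First, the degree is 2 — no degree-1 curve has this shape.
Next, observable constraints: it meets the x-axis at x = 0 (among the integer gridlines); the y-axis gridline crossings are at y ∈ {-2, 0}.
Finally, fitting integer coefficients to these (and the overall shape) gives p.

2*x^2 + x*y - y^2 + x - 2*y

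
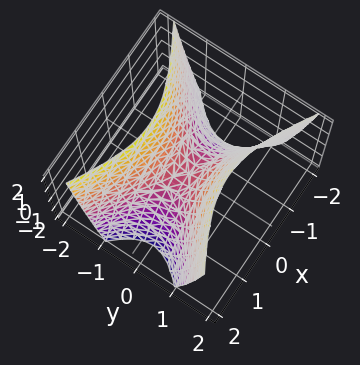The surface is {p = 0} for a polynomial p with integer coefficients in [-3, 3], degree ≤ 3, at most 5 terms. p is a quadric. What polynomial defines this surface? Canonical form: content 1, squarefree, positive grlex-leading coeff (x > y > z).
(a) Degree: a hyperbolic paraboloid; a quadric, so deg p = 2.
(b) Symmetries: the y ↦ −y reflection is a symmetry, so y appears only in even powers; the x ↦ −x reflection is a symmetry, so x appears only in even powers.
(c) Observable constraints: it meets the y-axis at y = 0 (among the integer gridlines); it meets the x-axis at x = 0 (among the integer gridlines).
(d) Together with the visible shape, these determine p as stated.

x^2 - 2*y^2 + z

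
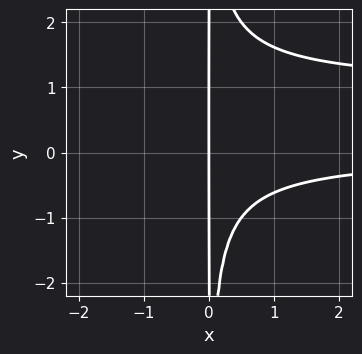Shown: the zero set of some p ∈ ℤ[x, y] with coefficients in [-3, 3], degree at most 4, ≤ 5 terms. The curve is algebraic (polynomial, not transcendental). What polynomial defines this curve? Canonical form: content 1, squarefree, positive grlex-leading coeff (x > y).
1. The degree is 4 — no degree-3 curve has this shape.
2. Checking where it meets the axes: the visible y-axis segment lies entirely on the curve; it meets the x-axis at x = 0 (among the integer gridlines).
3. Together with the visible shape, these determine p as stated.

x^2*y^2 - x^2*y - x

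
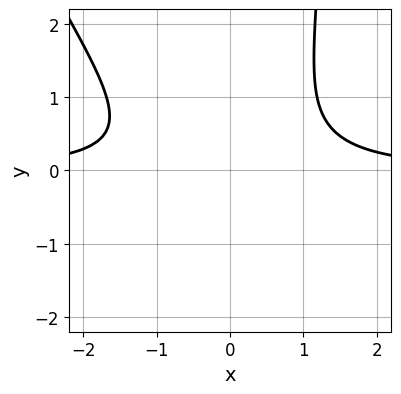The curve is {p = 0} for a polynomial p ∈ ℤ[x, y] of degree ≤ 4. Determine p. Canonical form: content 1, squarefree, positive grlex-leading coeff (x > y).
2*x^2*y + x*y^2 - 2*y^2 - 2

(a) Degree: a generic line meets the curve in up to 3 points, so deg p = 3.
(b) Reading off the gridlines: the curve avoids every integer x-axis point in the box; no y-intercept at any integer in the box.
(c) Assembling these constraints gives the stated polynomial.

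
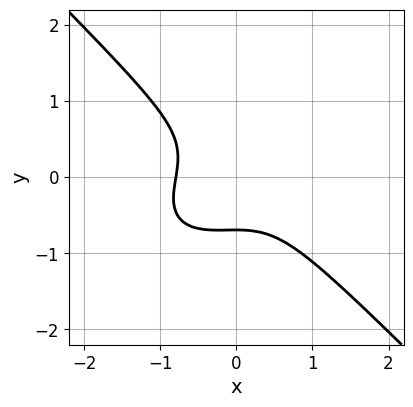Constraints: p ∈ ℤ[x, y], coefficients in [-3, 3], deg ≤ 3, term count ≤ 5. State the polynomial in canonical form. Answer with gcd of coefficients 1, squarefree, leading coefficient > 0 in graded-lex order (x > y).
(a) The degree is 3 — a generic line meets the curve in up to 3 points.
(b) Solving for integer coefficients yields p as stated.

2*x^3 - x^2*y + 3*y^3 + 1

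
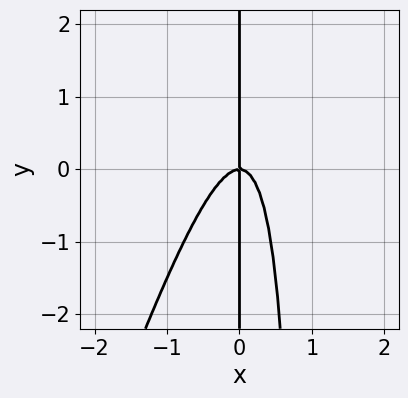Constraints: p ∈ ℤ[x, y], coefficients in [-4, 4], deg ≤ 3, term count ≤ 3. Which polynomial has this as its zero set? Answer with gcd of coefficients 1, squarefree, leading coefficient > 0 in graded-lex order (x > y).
(a) Degree: the shape is more complex than any degree-2 curve, so deg p = 3.
(b) From the axis intercepts and sections: the visible y-axis segment lies entirely on the curve; it crosses the x-axis at the gridline x = 0.
(c) These observations pin down the coefficients.

3*x^3 - x^2*y + x*y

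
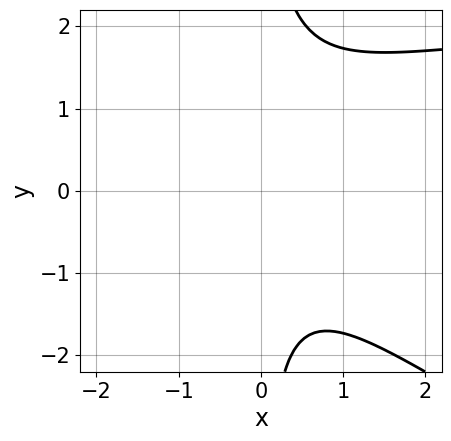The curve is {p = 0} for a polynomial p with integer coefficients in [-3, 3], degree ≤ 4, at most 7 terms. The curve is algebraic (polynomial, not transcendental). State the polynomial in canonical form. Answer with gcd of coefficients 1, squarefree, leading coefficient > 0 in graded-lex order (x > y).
(a) The degree is 3 — no degree-2 curve has this shape.
(b) Against the integer gridlines: no y-intercept at any integer in the box; it misses every integer gridline on the x-axis.
(c) Fitting integer coefficients to these (and the overall shape) gives p.

x^2*y + 2*x*y^2 - 3*x^2 - x*y - 3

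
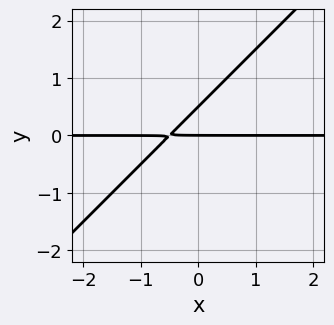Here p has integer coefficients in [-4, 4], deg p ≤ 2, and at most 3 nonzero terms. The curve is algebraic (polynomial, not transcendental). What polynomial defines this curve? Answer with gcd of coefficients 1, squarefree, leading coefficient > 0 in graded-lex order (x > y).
2*x*y - 2*y^2 + y

(a) deg p = 2.
(b) From the visible intercepts: every point of the x-axis in the box is on the curve; one y-axis crossing is at y = 0.
(c) Assembling these constraints gives the stated polynomial.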